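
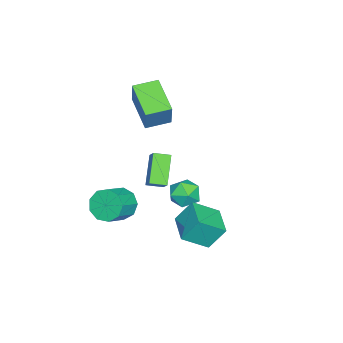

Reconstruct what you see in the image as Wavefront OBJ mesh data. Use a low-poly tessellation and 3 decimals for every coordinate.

v -2.631 -4.704 1.183
v -1.977 -4.406 2.701
v -3.497 -3.616 1.342
v -2.844 -3.317 2.86
v -1.136 -3.383 0.28
v -0.483 -3.084 1.798
v -2.003 -2.294 0.439
v -1.349 -1.996 1.957
v 3.117 -2.987 -2.356
v 3.526 -3.271 -3.188
v 4.733 -3.557 -2.496
v 4.323 -3.273 -1.664
v 3.627 -2.622 -3.095
v 4.834 -2.908 -2.404
v 3.489 -2.143 -2.657
v 4.696 -2.429 -1.965
v 3.177 -2.06 -2.077
v 4.383 -2.346 -1.385
v 2.836 -2.41 -1.628
v 4.043 -2.696 -0.936
v 2.627 -3.03 -1.52
v 3.834 -3.316 -0.828
v 2.647 -3.63 -1.802
v 3.853 -3.916 -1.111
v 2.886 -3.929 -2.344
v 4.093 -4.215 -1.652
v 3.234 -3.787 -2.891
v 4.44 -4.073 -2.199
v 2.457 1.041 -3.497
v 2.122 1.813 -2.267
v 3.896 1.913 -3.652
v 3.562 2.685 -2.423
v 3.238 -0.085 -2.577
v 2.904 0.687 -1.348
v 4.678 0.787 -2.733
v 4.343 1.559 -1.503
v 1.181 0.428 -2.649
v 1.695 0.019 -1.983
v 0.365 -0.839 -2.797
v 0.879 -1.248 -2.131
v 0.294 -0.552 -1.91
v 0.798 0.231 -1.818
v 1.262 -1.051 -2.962
v 1.766 -0.268 -2.87
v 1.745 -0.895 -2.176
v 1.147 -0.586 -1.525
v 0.913 -0.234 -3.255
v 0.315 0.075 -2.604
v -2.552 -3.722 -2.906
v -1.994 -3.283 -2.231
v -2.95 -2.886 -3.12
v -2.392 -2.447 -2.445
v -1.188 -3.413 -4.235
v -0.63 -2.974 -3.56
v -1.586 -2.577 -4.449
v -1.028 -2.138 -3.774
f 2 4 1
f 5 2 1
f 1 4 3
f 3 5 1
f 2 8 4
f 6 2 5
f 6 8 2
f 4 8 3
f 7 5 3
f 3 8 7
f 7 6 5
f 8 6 7
f 10 9 13
f 10 13 11
f 11 13 14
f 11 14 12
f 13 9 15
f 13 15 14
f 14 15 16
f 14 16 12
f 15 9 17
f 15 17 16
f 16 17 18
f 16 18 12
f 17 9 19
f 17 19 18
f 18 19 20
f 18 20 12
f 19 9 21
f 19 21 20
f 20 21 22
f 20 22 12
f 21 9 23
f 21 23 22
f 22 23 24
f 22 24 12
f 23 9 25
f 23 25 24
f 24 25 26
f 24 26 12
f 25 9 27
f 25 27 26
f 26 27 28
f 26 28 12
f 27 9 10
f 27 10 28
f 28 10 11
f 28 11 12
f 30 32 29
f 33 30 29
f 29 32 31
f 31 33 29
f 30 36 32
f 34 30 33
f 34 36 30
f 32 36 31
f 35 33 31
f 31 36 35
f 35 34 33
f 36 34 35
f 37 48 42
f 37 42 38
f 37 38 44
f 37 44 47
f 37 47 48
f 38 42 46
f 42 48 41
f 48 47 39
f 47 44 43
f 44 38 45
f 40 46 41
f 40 41 39
f 40 39 43
f 40 43 45
f 40 45 46
f 41 46 42
f 39 41 48
f 43 39 47
f 45 43 44
f 46 45 38
f 50 52 49
f 53 50 49
f 49 52 51
f 51 53 49
f 50 56 52
f 54 50 53
f 54 56 50
f 52 56 51
f 55 53 51
f 51 56 55
f 55 54 53
f 56 54 55



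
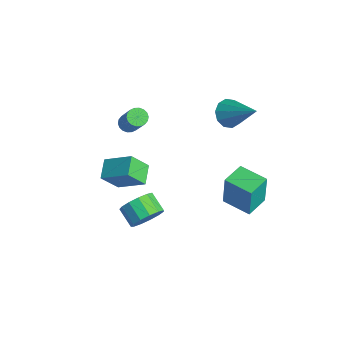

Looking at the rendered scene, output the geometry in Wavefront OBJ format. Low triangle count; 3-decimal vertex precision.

v -4.302 -1.478 0.918
v -3.907 -1.259 0.621
v -2.704 -1.283 2.206
v -3.098 -1.502 2.502
v -4.02 -1.067 0.71
v -2.817 -1.09 2.295
v -4.189 -0.956 0.84
v -2.986 -0.979 2.425
v -4.381 -0.948 0.986
v -3.177 -0.972 2.57
v -4.556 -1.046 1.117
v -3.353 -1.07 2.702
v -4.681 -1.229 1.21
v -3.478 -1.253 2.794
v -4.731 -1.461 1.244
v -3.528 -1.485 2.829
v -4.696 -1.697 1.214
v -3.493 -1.721 2.799
v -4.583 -1.89 1.125
v -3.38 -1.913 2.71
v -4.414 -2.001 0.995
v -3.211 -2.024 2.58
v -4.223 -2.008 0.85
v -3.019 -2.032 2.434
v -4.047 -1.91 0.718
v -2.844 -1.934 2.303
v -3.922 -1.727 0.626
v -2.719 -1.751 2.21
v -3.872 -1.495 0.591
v -2.669 -1.519 2.176
v -1.61 -3.185 -1.069
v -1.632 -4.062 0.022
v -2.492 -2.626 -0.637
v -2.514 -3.503 0.454
v -0.586 -2.197 -0.254
v -0.608 -3.074 0.837
v -1.468 -1.638 0.178
v -1.49 -2.515 1.269
v 0.858 1.221 -1.704
v 0.978 1.232 0.122
v 0.222 2.354 -1.669
v 0.342 2.365 0.157
v 2.198 1.975 -1.797
v 2.318 1.986 0.029
v 1.562 3.108 -1.762
v 1.682 3.119 0.064
v -0.877 -1.979 -3.482
v -0.406 -2.061 -2.685
v -1.391 -2.244 -2.121
v -1.863 -2.161 -2.918
v -0.527 -1.554 -2.732
v -1.513 -1.737 -2.168
v -0.76 -1.181 -3.018
v -1.745 -1.364 -2.454
v -1.03 -1.062 -3.451
v -2.015 -1.245 -2.887
v -1.251 -1.233 -3.894
v -2.237 -1.416 -3.33
v -1.354 -1.641 -4.206
v -2.339 -1.824 -3.642
v -1.305 -2.157 -4.288
v -2.291 -2.34 -3.724
v -1.121 -2.615 -4.114
v -2.106 -2.798 -3.551
v -0.859 -2.872 -3.74
v -1.844 -3.055 -3.176
v -0.603 -2.845 -3.284
v -1.588 -3.028 -2.72
v -0.434 -2.543 -2.89
v -1.419 -2.726 -2.326
v -1.592 2.636 2.488
v -1.037 2.558 1.863
v -0.028 3.324 3.792
v -1.233 3.039 1.844
v -1.566 3.365 2.072
v -1.91 3.413 2.459
v -2.132 3.164 2.856
v -2.148 2.714 3.114
v -1.952 2.233 3.132
v -1.619 1.907 2.904
v -1.275 1.859 2.518
v -1.053 2.108 2.12
f 2 1 5
f 2 5 3
f 3 5 6
f 3 6 4
f 5 1 7
f 5 7 6
f 6 7 8
f 6 8 4
f 7 1 9
f 7 9 8
f 8 9 10
f 8 10 4
f 9 1 11
f 9 11 10
f 10 11 12
f 10 12 4
f 11 1 13
f 11 13 12
f 12 13 14
f 12 14 4
f 13 1 15
f 13 15 14
f 14 15 16
f 14 16 4
f 15 1 17
f 15 17 16
f 16 17 18
f 16 18 4
f 17 1 19
f 17 19 18
f 18 19 20
f 18 20 4
f 19 1 21
f 19 21 20
f 20 21 22
f 20 22 4
f 21 1 23
f 21 23 22
f 22 23 24
f 22 24 4
f 23 1 25
f 23 25 24
f 24 25 26
f 24 26 4
f 25 1 27
f 25 27 26
f 26 27 28
f 26 28 4
f 27 1 29
f 27 29 28
f 28 29 30
f 28 30 4
f 29 1 2
f 29 2 30
f 30 2 3
f 30 3 4
f 32 34 31
f 35 32 31
f 31 34 33
f 33 35 31
f 32 38 34
f 36 32 35
f 36 38 32
f 34 38 33
f 37 35 33
f 33 38 37
f 37 36 35
f 38 36 37
f 40 42 39
f 43 40 39
f 39 42 41
f 41 43 39
f 40 46 42
f 44 40 43
f 44 46 40
f 42 46 41
f 45 43 41
f 41 46 45
f 45 44 43
f 46 44 45
f 48 47 51
f 48 51 49
f 49 51 52
f 49 52 50
f 51 47 53
f 51 53 52
f 52 53 54
f 52 54 50
f 53 47 55
f 53 55 54
f 54 55 56
f 54 56 50
f 55 47 57
f 55 57 56
f 56 57 58
f 56 58 50
f 57 47 59
f 57 59 58
f 58 59 60
f 58 60 50
f 59 47 61
f 59 61 60
f 60 61 62
f 60 62 50
f 61 47 63
f 61 63 62
f 62 63 64
f 62 64 50
f 63 47 65
f 63 65 64
f 64 65 66
f 64 66 50
f 65 47 67
f 65 67 66
f 66 67 68
f 66 68 50
f 67 47 69
f 67 69 68
f 68 69 70
f 68 70 50
f 69 47 48
f 69 48 70
f 70 48 49
f 70 49 50
f 72 71 74
f 72 74 73
f 74 71 75
f 74 75 73
f 75 71 76
f 75 76 73
f 76 71 77
f 76 77 73
f 77 71 78
f 77 78 73
f 78 71 79
f 78 79 73
f 79 71 80
f 79 80 73
f 80 71 81
f 80 81 73
f 81 71 82
f 81 82 73
f 82 71 72
f 82 72 73



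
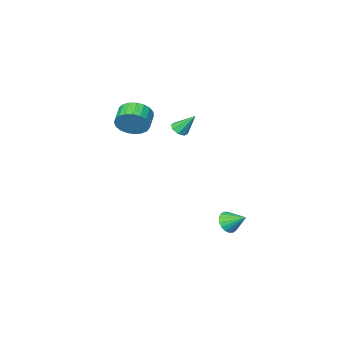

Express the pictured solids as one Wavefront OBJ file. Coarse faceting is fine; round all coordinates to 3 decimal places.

v -2.195 -4.195 1.255
v -1.684 -4.084 1.429
v -2.725 -3.485 2.365
v -1.834 -3.789 1.169
v -2.194 -3.731 0.959
v -2.555 -3.945 0.923
v -2.705 -4.305 1.082
v -2.556 -4.6 1.342
v -2.195 -4.658 1.551
v -1.834 -4.444 1.587
v -2.223 0.358 -3.689
v -1.724 0.78 -3.966
v -2.657 1.302 -3.031
v -1.964 0.812 -4.169
v -2.255 0.754 -4.278
v -2.54 0.618 -4.27
v -2.762 0.43 -4.147
v -2.877 0.228 -3.933
v -2.863 0.051 -3.671
v -2.723 -0.064 -3.413
v -2.483 -0.096 -3.21
v -2.192 -0.038 -3.101
v -1.907 0.098 -3.109
v -1.685 0.286 -3.232
v -1.569 0.488 -3.446
v -1.583 0.665 -3.708
v 1.468 -2.976 3.06
v 2.079 -3.202 3.723
v 1.404 -3.911 4.103
v 0.792 -3.684 3.44
v 1.877 -2.919 3.893
v 1.202 -3.628 4.273
v 1.605 -2.646 3.919
v 0.93 -3.354 4.299
v 1.309 -2.43 3.796
v 0.634 -3.138 4.176
v 1.04 -2.308 3.546
v 0.365 -3.016 3.926
v 0.845 -2.301 3.212
v 0.17 -3.01 3.592
v 0.758 -2.412 2.851
v 0.083 -3.12 3.232
v 0.794 -2.619 2.527
v 0.118 -3.328 2.907
v 0.946 -2.889 2.295
v 0.27 -3.597 2.675
v 1.188 -3.173 2.195
v 0.513 -3.882 2.575
v 1.479 -3.423 2.245
v 0.803 -4.132 2.625
v 1.767 -3.596 2.435
v 1.092 -4.305 2.816
v 2.004 -3.662 2.734
v 1.329 -4.37 3.114
v 2.148 -3.609 3.089
v 1.473 -4.317 3.469
v 2.175 -3.446 3.439
v 1.5 -4.155 3.819
f 2 1 4
f 2 4 3
f 4 1 5
f 4 5 3
f 5 1 6
f 5 6 3
f 6 1 7
f 6 7 3
f 7 1 8
f 7 8 3
f 8 1 9
f 8 9 3
f 9 1 10
f 9 10 3
f 10 1 2
f 10 2 3
f 12 11 14
f 12 14 13
f 14 11 15
f 14 15 13
f 15 11 16
f 15 16 13
f 16 11 17
f 16 17 13
f 17 11 18
f 17 18 13
f 18 11 19
f 18 19 13
f 19 11 20
f 19 20 13
f 20 11 21
f 20 21 13
f 21 11 22
f 21 22 13
f 22 11 23
f 22 23 13
f 23 11 24
f 23 24 13
f 24 11 25
f 24 25 13
f 25 11 26
f 25 26 13
f 26 11 12
f 26 12 13
f 28 27 31
f 28 31 29
f 29 31 32
f 29 32 30
f 31 27 33
f 31 33 32
f 32 33 34
f 32 34 30
f 33 27 35
f 33 35 34
f 34 35 36
f 34 36 30
f 35 27 37
f 35 37 36
f 36 37 38
f 36 38 30
f 37 27 39
f 37 39 38
f 38 39 40
f 38 40 30
f 39 27 41
f 39 41 40
f 40 41 42
f 40 42 30
f 41 27 43
f 41 43 42
f 42 43 44
f 42 44 30
f 43 27 45
f 43 45 44
f 44 45 46
f 44 46 30
f 45 27 47
f 45 47 46
f 46 47 48
f 46 48 30
f 47 27 49
f 47 49 48
f 48 49 50
f 48 50 30
f 49 27 51
f 49 51 50
f 50 51 52
f 50 52 30
f 51 27 53
f 51 53 52
f 52 53 54
f 52 54 30
f 53 27 55
f 53 55 54
f 54 55 56
f 54 56 30
f 55 27 57
f 55 57 56
f 56 57 58
f 56 58 30
f 57 27 28
f 57 28 58
f 58 28 29
f 58 29 30



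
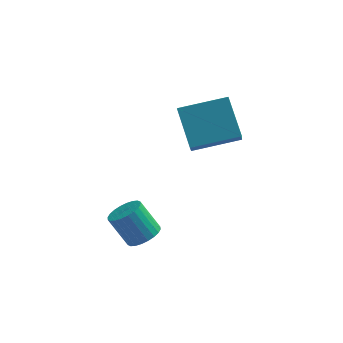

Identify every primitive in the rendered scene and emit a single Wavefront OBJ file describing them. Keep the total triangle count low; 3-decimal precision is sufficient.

v -0.052 -0.914 2.892
v -0.647 0.319 4.165
v -0.088 0.141 1.854
v -0.683 1.374 3.127
v 1.843 -0.434 3.313
v 1.248 0.799 4.586
v 1.807 0.621 2.275
v 1.212 1.854 3.548
v -1.665 -2.209 -1.329
v -1.047 -2.137 -0.948
v -1.816 -1.86 0.25
v -2.435 -1.931 -0.131
v -1.088 -1.87 -1.037
v -1.858 -1.592 0.161
v -1.218 -1.654 -1.17
v -1.987 -1.376 0.027
v -1.416 -1.523 -1.327
v -2.185 -1.245 -0.13
v -1.651 -1.496 -1.485
v -2.421 -1.218 -0.288
v -1.889 -1.578 -1.619
v -2.658 -1.3 -0.422
v -2.093 -1.755 -1.709
v -2.862 -1.477 -0.511
v -2.231 -2.002 -1.74
v -3.001 -1.724 -0.543
v -2.284 -2.28 -1.71
v -3.053 -2.003 -0.512
v -2.242 -2.548 -1.621
v -3.012 -2.27 -0.423
v -2.113 -2.764 -1.487
v -2.882 -2.486 -0.29
v -1.915 -2.895 -1.33
v -2.684 -2.617 -0.133
v -1.679 -2.922 -1.172
v -2.449 -2.644 0.025
v -1.442 -2.84 -1.038
v -2.211 -2.562 0.159
v -1.238 -2.663 -0.949
v -2.007 -2.385 0.249
v -1.099 -2.416 -0.917
v -1.869 -2.138 0.28
f 2 4 1
f 5 2 1
f 1 4 3
f 3 5 1
f 2 8 4
f 6 2 5
f 6 8 2
f 4 8 3
f 7 5 3
f 3 8 7
f 7 6 5
f 8 6 7
f 10 9 13
f 10 13 11
f 11 13 14
f 11 14 12
f 13 9 15
f 13 15 14
f 14 15 16
f 14 16 12
f 15 9 17
f 15 17 16
f 16 17 18
f 16 18 12
f 17 9 19
f 17 19 18
f 18 19 20
f 18 20 12
f 19 9 21
f 19 21 20
f 20 21 22
f 20 22 12
f 21 9 23
f 21 23 22
f 22 23 24
f 22 24 12
f 23 9 25
f 23 25 24
f 24 25 26
f 24 26 12
f 25 9 27
f 25 27 26
f 26 27 28
f 26 28 12
f 27 9 29
f 27 29 28
f 28 29 30
f 28 30 12
f 29 9 31
f 29 31 30
f 30 31 32
f 30 32 12
f 31 9 33
f 31 33 32
f 32 33 34
f 32 34 12
f 33 9 35
f 33 35 34
f 34 35 36
f 34 36 12
f 35 9 37
f 35 37 36
f 36 37 38
f 36 38 12
f 37 9 39
f 37 39 38
f 38 39 40
f 38 40 12
f 39 9 41
f 39 41 40
f 40 41 42
f 40 42 12
f 41 9 10
f 41 10 42
f 42 10 11
f 42 11 12



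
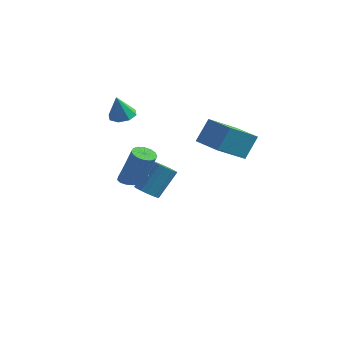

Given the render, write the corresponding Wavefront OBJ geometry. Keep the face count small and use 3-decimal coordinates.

v -0.988 -2.607 0.379
v -0.423 -2.96 0.202
v 0.094 -2.886 1.704
v -0.472 -2.533 1.881
v -0.336 -2.617 0.155
v 0.181 -2.543 1.657
v -0.424 -2.271 0.168
v 0.093 -2.197 1.67
v -0.663 -2.015 0.238
v -0.146 -1.941 1.74
v -0.99 -1.918 0.346
v -0.473 -1.844 1.848
v -1.316 -2.005 0.462
v -0.799 -1.931 1.964
v -1.554 -2.254 0.556
v -1.037 -2.18 2.058
v -1.641 -2.597 0.603
v -1.124 -2.523 2.105
v -1.553 -2.943 0.59
v -1.036 -2.869 2.092
v -1.314 -3.199 0.52
v -0.797 -3.125 2.022
v -0.987 -3.296 0.412
v -0.47 -3.222 1.914
v -0.661 -3.209 0.296
v -0.144 -3.135 1.798
v 1.79 1.904 0.649
v 0.973 0.33 1.829
v 2.081 2.742 1.968
v 1.264 1.168 3.148
v 3.456 1.132 0.772
v 2.639 -0.442 1.952
v 3.747 1.97 2.091
v 2.93 0.396 3.271
v -3.506 2.888 -4.653
v -3.097 2.288 -4.342
v -2.584 3.472 -2.736
v -2.994 4.072 -3.047
v -2.844 2.469 -4.556
v -2.331 3.653 -2.95
v -2.742 2.746 -4.793
v -2.229 3.93 -3.186
v -2.815 3.056 -4.997
v -2.302 4.239 -3.391
v -3.047 3.327 -5.123
v -2.534 4.51 -3.517
v -3.384 3.497 -5.141
v -2.871 4.681 -3.535
v -3.749 3.528 -5.047
v -3.236 4.712 -3.441
v -4.059 3.413 -4.863
v -3.546 4.596 -3.257
v -4.241 3.177 -4.631
v -3.729 4.36 -3.025
v -4.256 2.875 -4.404
v -3.743 4.059 -2.798
v -4.099 2.576 -4.234
v -3.586 3.76 -2.628
v -3.806 2.349 -4.16
v -3.293 3.532 -2.554
v -3.444 2.245 -4.199
v -2.932 3.428 -2.593
v -3.815 0.935 2.287
v -3.403 1.578 2.491
v -3.965 0.565 3.753
v -3.997 1.685 2.457
v -4.484 1.353 2.323
v -4.579 0.776 2.168
v -4.226 0.293 2.082
v -3.632 0.186 2.116
v -3.145 0.518 2.25
v -3.05 1.094 2.406
v -2.403 -0.357 -1.627
v -1.907 0.238 -2.047
v -3.377 1.257 -0.493
v -2.249 0.202 -2.29
v -2.627 0.038 -2.381
v -2.952 -0.216 -2.3
v -3.152 -0.502 -2.064
v -3.18 -0.755 -1.729
v -3.03 -0.917 -1.37
v -2.736 -0.95 -1.07
v -2.366 -0.848 -0.898
v -2.004 -0.632 -0.893
v -1.733 -0.354 -1.056
v -1.616 -0.076 -1.35
v -1.679 0.137 -1.708
f 2 1 5
f 2 5 3
f 3 5 6
f 3 6 4
f 5 1 7
f 5 7 6
f 6 7 8
f 6 8 4
f 7 1 9
f 7 9 8
f 8 9 10
f 8 10 4
f 9 1 11
f 9 11 10
f 10 11 12
f 10 12 4
f 11 1 13
f 11 13 12
f 12 13 14
f 12 14 4
f 13 1 15
f 13 15 14
f 14 15 16
f 14 16 4
f 15 1 17
f 15 17 16
f 16 17 18
f 16 18 4
f 17 1 19
f 17 19 18
f 18 19 20
f 18 20 4
f 19 1 21
f 19 21 20
f 20 21 22
f 20 22 4
f 21 1 23
f 21 23 22
f 22 23 24
f 22 24 4
f 23 1 25
f 23 25 24
f 24 25 26
f 24 26 4
f 25 1 2
f 25 2 26
f 26 2 3
f 26 3 4
f 28 30 27
f 31 28 27
f 27 30 29
f 29 31 27
f 28 34 30
f 32 28 31
f 32 34 28
f 30 34 29
f 33 31 29
f 29 34 33
f 33 32 31
f 34 32 33
f 36 35 39
f 36 39 37
f 37 39 40
f 37 40 38
f 39 35 41
f 39 41 40
f 40 41 42
f 40 42 38
f 41 35 43
f 41 43 42
f 42 43 44
f 42 44 38
f 43 35 45
f 43 45 44
f 44 45 46
f 44 46 38
f 45 35 47
f 45 47 46
f 46 47 48
f 46 48 38
f 47 35 49
f 47 49 48
f 48 49 50
f 48 50 38
f 49 35 51
f 49 51 50
f 50 51 52
f 50 52 38
f 51 35 53
f 51 53 52
f 52 53 54
f 52 54 38
f 53 35 55
f 53 55 54
f 54 55 56
f 54 56 38
f 55 35 57
f 55 57 56
f 56 57 58
f 56 58 38
f 57 35 59
f 57 59 58
f 58 59 60
f 58 60 38
f 59 35 61
f 59 61 60
f 60 61 62
f 60 62 38
f 61 35 36
f 61 36 62
f 62 36 37
f 62 37 38
f 64 63 66
f 64 66 65
f 66 63 67
f 66 67 65
f 67 63 68
f 67 68 65
f 68 63 69
f 68 69 65
f 69 63 70
f 69 70 65
f 70 63 71
f 70 71 65
f 71 63 72
f 71 72 65
f 72 63 64
f 72 64 65
f 74 73 76
f 74 76 75
f 76 73 77
f 76 77 75
f 77 73 78
f 77 78 75
f 78 73 79
f 78 79 75
f 79 73 80
f 79 80 75
f 80 73 81
f 80 81 75
f 81 73 82
f 81 82 75
f 82 73 83
f 82 83 75
f 83 73 84
f 83 84 75
f 84 73 85
f 84 85 75
f 85 73 86
f 85 86 75
f 86 73 87
f 86 87 75
f 87 73 74
f 87 74 75



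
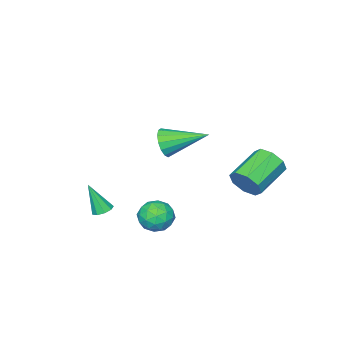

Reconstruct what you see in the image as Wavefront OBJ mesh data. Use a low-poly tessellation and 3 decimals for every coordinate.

v 1.953 1.952 1.788
v 2.395 1.961 2.419
v 0.947 3.528 2.472
v 2.584 2.195 2.158
v 2.604 2.364 1.797
v 2.449 2.423 1.435
v 2.162 2.356 1.167
v 1.819 2.18 1.065
v 1.511 1.944 1.158
v 1.322 1.71 1.419
v 1.302 1.541 1.779
v 1.457 1.482 2.142
v 1.744 1.549 2.41
v 2.087 1.724 2.512
v -1.378 3.555 -1.542
v -1.09 3.902 -0.821
v -2.813 3.833 -0.098
v -3.102 3.485 -0.818
v -1.288 4.348 -1.251
v -3.012 4.279 -0.528
v -1.54 4.33 -1.851
v -3.263 4.26 -1.128
v -1.696 3.857 -2.27
v -3.419 3.788 -1.546
v -1.667 3.207 -2.262
v -3.39 3.138 -1.539
v -1.468 2.761 -1.832
v -3.192 2.692 -1.109
v -1.217 2.78 -1.232
v -2.94 2.71 -0.509
v -1.061 3.252 -0.814
v -2.784 3.183 -0.09
v 2.716 2.264 -1.706
v 3.216 1.71 -2.137
v 1.784 2.23 -2.743
v 2.284 1.676 -3.174
v 1.887 1.425 -2.451
v 2.463 1.446 -1.81
v 2.537 2.494 -3.07
v 3.113 2.515 -2.429
v 3.106 1.852 -2.98
v 2.704 1.192 -2.598
v 2.296 2.748 -2.282
v 1.894 2.088 -1.9
v 3.048 1.99 -1.83
v 1.952 1.95 -3.05
v 1.719 1.802 -2.625
v 2.013 1.477 -2.878
v 2.605 1.835 -1.638
v 2.9 1.509 -1.892
v 2.118 1.342 -2.076
v 2.1 2.431 -2.988
v 2.395 2.105 -3.242
v 2.987 2.463 -2.002
v 3.281 2.138 -2.255
v 2.882 2.598 -2.804
v 3.277 1.748 -2.579
v 2.729 1.728 -3.189
v 2.877 2.209 -3.128
v 3.216 2.221 -2.751
v 3.041 1.36 -2.355
v 2.493 1.34 -2.964
v 2.26 1.192 -2.539
v 2.599 1.205 -2.162
v 2.976 1.443 -2.85
v 2.507 2.6 -1.916
v 1.959 2.58 -2.525
v 2.401 2.735 -2.718
v 2.74 2.748 -2.341
v 2.271 2.212 -1.691
v 1.723 2.192 -2.301
v 1.784 1.719 -2.129
v 2.123 1.731 -1.752
v 2.024 2.497 -2.03
v 1.439 -2.318 -4.396
v 1.939 -2.145 -4.43
v 1.741 -2.902 -2.884
v 1.728 -1.887 -4.288
v 1.382 -1.83 -4.196
v 1.062 -2.001 -4.199
v 0.919 -2.321 -4.294
v 1.019 -2.638 -4.437
v 1.315 -2.806 -4.561
v 1.67 -2.745 -4.608
v 1.916 -2.484 -4.556
f 2 1 4
f 2 4 3
f 4 1 5
f 4 5 3
f 5 1 6
f 5 6 3
f 6 1 7
f 6 7 3
f 7 1 8
f 7 8 3
f 8 1 9
f 8 9 3
f 9 1 10
f 9 10 3
f 10 1 11
f 10 11 3
f 11 1 12
f 11 12 3
f 12 1 13
f 12 13 3
f 13 1 14
f 13 14 3
f 14 1 2
f 14 2 3
f 16 15 19
f 16 19 17
f 17 19 20
f 17 20 18
f 19 15 21
f 19 21 20
f 20 21 22
f 20 22 18
f 21 15 23
f 21 23 22
f 22 23 24
f 22 24 18
f 23 15 25
f 23 25 24
f 24 25 26
f 24 26 18
f 25 15 27
f 25 27 26
f 26 27 28
f 26 28 18
f 27 15 29
f 27 29 28
f 28 29 30
f 28 30 18
f 29 15 31
f 29 31 30
f 30 31 32
f 30 32 18
f 31 15 16
f 31 16 32
f 32 16 17
f 32 17 18
f 33 70 49
f 70 44 73
f 49 73 38
f 70 73 49
f 33 49 45
f 49 38 50
f 45 50 34
f 49 50 45
f 33 45 54
f 45 34 55
f 54 55 40
f 45 55 54
f 33 54 66
f 54 40 69
f 66 69 43
f 54 69 66
f 33 66 70
f 66 43 74
f 70 74 44
f 66 74 70
f 34 50 61
f 50 38 64
f 61 64 42
f 50 64 61
f 38 73 51
f 73 44 72
f 51 72 37
f 73 72 51
f 44 74 71
f 74 43 67
f 71 67 35
f 74 67 71
f 43 69 68
f 69 40 56
f 68 56 39
f 69 56 68
f 40 55 60
f 55 34 57
f 60 57 41
f 55 57 60
f 36 62 48
f 62 42 63
f 48 63 37
f 62 63 48
f 36 48 46
f 48 37 47
f 46 47 35
f 48 47 46
f 36 46 53
f 46 35 52
f 53 52 39
f 46 52 53
f 36 53 58
f 53 39 59
f 58 59 41
f 53 59 58
f 36 58 62
f 58 41 65
f 62 65 42
f 58 65 62
f 37 63 51
f 63 42 64
f 51 64 38
f 63 64 51
f 35 47 71
f 47 37 72
f 71 72 44
f 47 72 71
f 39 52 68
f 52 35 67
f 68 67 43
f 52 67 68
f 41 59 60
f 59 39 56
f 60 56 40
f 59 56 60
f 42 65 61
f 65 41 57
f 61 57 34
f 65 57 61
f 76 75 78
f 76 78 77
f 78 75 79
f 78 79 77
f 79 75 80
f 79 80 77
f 80 75 81
f 80 81 77
f 81 75 82
f 81 82 77
f 82 75 83
f 82 83 77
f 83 75 84
f 83 84 77
f 84 75 85
f 84 85 77
f 85 75 76
f 85 76 77



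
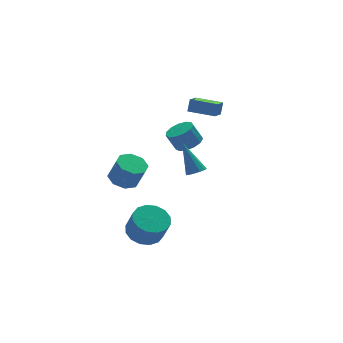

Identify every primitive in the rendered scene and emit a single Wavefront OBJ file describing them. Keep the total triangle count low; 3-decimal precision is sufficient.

v -1.279 3.313 -3.696
v -0.392 3.724 -3.766
v -0.054 3.238 -2.333
v -0.941 2.827 -2.264
v -0.905 4.194 -3.485
v -0.567 3.708 -2.053
v -1.637 4.148 -3.328
v -1.299 3.661 -1.896
v -2.159 3.613 -3.387
v -1.821 3.126 -1.954
v -2.166 2.902 -3.627
v -1.828 2.416 -2.194
v -1.653 2.432 -3.907
v -1.315 1.946 -2.475
v -0.921 2.479 -4.064
v -0.583 1.992 -2.632
v -0.399 3.014 -4.006
v -0.061 2.527 -2.573
v -3.502 -3.427 -3.141
v -2.81 -2.657 -2.834
v -2.705 -3.304 -1.451
v -3.398 -4.073 -1.759
v -3.315 -2.458 -2.702
v -3.211 -3.105 -1.32
v -3.871 -2.518 -2.688
v -3.766 -3.165 -1.306
v -4.328 -2.822 -2.796
v -4.223 -3.469 -1.413
v -4.563 -3.288 -2.996
v -4.459 -3.934 -1.614
v -4.515 -3.791 -3.235
v -4.41 -4.437 -1.853
v -4.195 -4.196 -3.449
v -4.09 -4.843 -2.066
v -3.689 -4.395 -3.58
v -3.585 -5.042 -2.198
v -3.134 -4.335 -3.594
v -3.029 -4.982 -2.212
v -2.677 -4.031 -3.487
v -2.572 -4.678 -2.104
v -2.441 -3.566 -3.286
v -2.337 -4.212 -1.904
v -2.49 -3.063 -3.047
v -2.385 -3.709 -1.665
v -0.184 -3.223 0.413
v 0.205 -2.826 0.187
v -0.396 -2.017 2.167
v -0.135 -2.728 0.078
v -0.494 -2.818 0.097
v -0.735 -3.064 0.236
v -0.765 -3.37 0.443
v -0.573 -3.62 0.638
v -0.232 -3.719 0.747
v 0.127 -3.628 0.728
v 0.367 -3.382 0.589
v 0.397 -3.076 0.382
v 1.045 -0.242 0.622
v 1.691 -0.651 1.017
v 1.241 -0.326 2.092
v 0.595 0.082 1.698
v 1.842 -0.197 0.942
v 1.392 0.128 2.017
v 1.74 0.243 0.767
v 1.29 0.568 1.842
v 1.417 0.529 0.545
v 0.967 0.854 1.62
v 0.976 0.57 0.348
v 0.526 0.895 1.423
v 0.557 0.353 0.238
v 0.107 0.678 1.313
v 0.293 -0.053 0.25
v -0.157 0.272 1.325
v 0.268 -0.519 0.381
v -0.183 -0.195 1.456
v 0.489 -0.898 0.588
v 0.039 -0.573 1.663
v 0.887 -1.068 0.806
v 0.437 -0.743 1.881
v 1.335 -0.976 0.966
v 0.885 -0.651 2.041
v 2.658 2.824 1.061
v 2.936 3.034 1.859
v 3.432 3.485 0.618
v 3.709 3.695 1.415
v 3.731 1.545 1.025
v 4.008 1.755 1.822
v 4.504 2.206 0.581
v 4.782 2.416 1.379
f 2 1 5
f 2 5 3
f 3 5 6
f 3 6 4
f 5 1 7
f 5 7 6
f 6 7 8
f 6 8 4
f 7 1 9
f 7 9 8
f 8 9 10
f 8 10 4
f 9 1 11
f 9 11 10
f 10 11 12
f 10 12 4
f 11 1 13
f 11 13 12
f 12 13 14
f 12 14 4
f 13 1 15
f 13 15 14
f 14 15 16
f 14 16 4
f 15 1 17
f 15 17 16
f 16 17 18
f 16 18 4
f 17 1 2
f 17 2 18
f 18 2 3
f 18 3 4
f 20 19 23
f 20 23 21
f 21 23 24
f 21 24 22
f 23 19 25
f 23 25 24
f 24 25 26
f 24 26 22
f 25 19 27
f 25 27 26
f 26 27 28
f 26 28 22
f 27 19 29
f 27 29 28
f 28 29 30
f 28 30 22
f 29 19 31
f 29 31 30
f 30 31 32
f 30 32 22
f 31 19 33
f 31 33 32
f 32 33 34
f 32 34 22
f 33 19 35
f 33 35 34
f 34 35 36
f 34 36 22
f 35 19 37
f 35 37 36
f 36 37 38
f 36 38 22
f 37 19 39
f 37 39 38
f 38 39 40
f 38 40 22
f 39 19 41
f 39 41 40
f 40 41 42
f 40 42 22
f 41 19 43
f 41 43 42
f 42 43 44
f 42 44 22
f 43 19 20
f 43 20 44
f 44 20 21
f 44 21 22
f 46 45 48
f 46 48 47
f 48 45 49
f 48 49 47
f 49 45 50
f 49 50 47
f 50 45 51
f 50 51 47
f 51 45 52
f 51 52 47
f 52 45 53
f 52 53 47
f 53 45 54
f 53 54 47
f 54 45 55
f 54 55 47
f 55 45 56
f 55 56 47
f 56 45 46
f 56 46 47
f 58 57 61
f 58 61 59
f 59 61 62
f 59 62 60
f 61 57 63
f 61 63 62
f 62 63 64
f 62 64 60
f 63 57 65
f 63 65 64
f 64 65 66
f 64 66 60
f 65 57 67
f 65 67 66
f 66 67 68
f 66 68 60
f 67 57 69
f 67 69 68
f 68 69 70
f 68 70 60
f 69 57 71
f 69 71 70
f 70 71 72
f 70 72 60
f 71 57 73
f 71 73 72
f 72 73 74
f 72 74 60
f 73 57 75
f 73 75 74
f 74 75 76
f 74 76 60
f 75 57 77
f 75 77 76
f 76 77 78
f 76 78 60
f 77 57 79
f 77 79 78
f 78 79 80
f 78 80 60
f 79 57 58
f 79 58 80
f 80 58 59
f 80 59 60
f 82 84 81
f 85 82 81
f 81 84 83
f 83 85 81
f 82 88 84
f 86 82 85
f 86 88 82
f 84 88 83
f 87 85 83
f 83 88 87
f 87 86 85
f 88 86 87



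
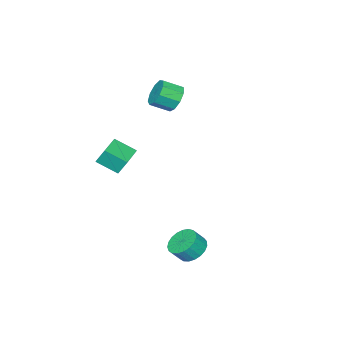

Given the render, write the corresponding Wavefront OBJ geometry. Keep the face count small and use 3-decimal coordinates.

v -2.888 -2.793 3.448
v -2.287 -2.774 2.649
v -1.432 -3.628 3.272
v -2.032 -3.647 4.072
v -2.11 -2.279 3.086
v -1.255 -3.133 3.709
v -2.297 -2.024 3.693
v -1.442 -2.878 4.316
v -2.761 -2.129 4.185
v -1.905 -2.983 4.808
v -3.283 -2.544 4.333
v -2.428 -3.399 4.956
v -3.621 -3.076 4.066
v -2.766 -3.931 4.69
v -3.615 -3.476 3.511
v -2.76 -4.33 4.134
v -3.269 -3.556 2.927
v -2.414 -4.41 3.55
v -2.745 -3.279 2.586
v -1.889 -4.133 3.209
v 2.266 -3.853 1.03
v 2.073 -3.323 2.032
v 1.753 -2.621 0.28
v 1.56 -2.092 1.283
v 3.86 -3.208 0.997
v 3.667 -2.679 2
v 3.347 -1.977 0.248
v 3.154 -1.447 1.25
v 3.174 3.305 -4.008
v 3.988 3.679 -4.428
v 4.561 3.35 -3.612
v 3.746 2.975 -3.192
v 3.853 3.997 -4.205
v 4.425 3.668 -3.388
v 3.6 4.196 -3.948
v 4.172 3.867 -3.131
v 3.274 4.24 -3.701
v 3.846 3.911 -2.885
v 2.93 4.123 -3.507
v 3.502 3.794 -2.691
v 2.628 3.864 -3.4
v 3.201 3.535 -2.584
v 2.421 3.508 -3.399
v 2.993 3.179 -2.582
v 2.344 3.117 -3.502
v 2.916 2.788 -2.685
v 2.41 2.759 -3.693
v 2.983 2.43 -2.877
v 2.609 2.495 -3.939
v 3.181 2.166 -3.122
v 2.905 2.37 -4.196
v 3.477 2.041 -3.38
v 3.248 2.408 -4.421
v 3.82 2.079 -3.605
v 3.577 2.6 -4.575
v 4.15 2.271 -3.758
v 3.838 2.914 -4.631
v 4.41 2.585 -3.814
v 3.983 3.296 -4.579
v 4.555 2.967 -3.762
f 2 1 5
f 2 5 3
f 3 5 6
f 3 6 4
f 5 1 7
f 5 7 6
f 6 7 8
f 6 8 4
f 7 1 9
f 7 9 8
f 8 9 10
f 8 10 4
f 9 1 11
f 9 11 10
f 10 11 12
f 10 12 4
f 11 1 13
f 11 13 12
f 12 13 14
f 12 14 4
f 13 1 15
f 13 15 14
f 14 15 16
f 14 16 4
f 15 1 17
f 15 17 16
f 16 17 18
f 16 18 4
f 17 1 19
f 17 19 18
f 18 19 20
f 18 20 4
f 19 1 2
f 19 2 20
f 20 2 3
f 20 3 4
f 22 24 21
f 25 22 21
f 21 24 23
f 23 25 21
f 22 28 24
f 26 22 25
f 26 28 22
f 24 28 23
f 27 25 23
f 23 28 27
f 27 26 25
f 28 26 27
f 30 29 33
f 30 33 31
f 31 33 34
f 31 34 32
f 33 29 35
f 33 35 34
f 34 35 36
f 34 36 32
f 35 29 37
f 35 37 36
f 36 37 38
f 36 38 32
f 37 29 39
f 37 39 38
f 38 39 40
f 38 40 32
f 39 29 41
f 39 41 40
f 40 41 42
f 40 42 32
f 41 29 43
f 41 43 42
f 42 43 44
f 42 44 32
f 43 29 45
f 43 45 44
f 44 45 46
f 44 46 32
f 45 29 47
f 45 47 46
f 46 47 48
f 46 48 32
f 47 29 49
f 47 49 48
f 48 49 50
f 48 50 32
f 49 29 51
f 49 51 50
f 50 51 52
f 50 52 32
f 51 29 53
f 51 53 52
f 52 53 54
f 52 54 32
f 53 29 55
f 53 55 54
f 54 55 56
f 54 56 32
f 55 29 57
f 55 57 56
f 56 57 58
f 56 58 32
f 57 29 59
f 57 59 58
f 58 59 60
f 58 60 32
f 59 29 30
f 59 30 60
f 60 30 31
f 60 31 32



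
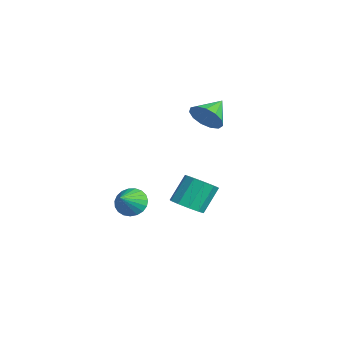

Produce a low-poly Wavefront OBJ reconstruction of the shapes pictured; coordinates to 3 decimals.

v 1.565 2.088 3.473
v 1.994 1.977 4.198
v 0.835 3.012 4.047
v 2.229 2.315 3.953
v 2.253 2.581 3.556
v 2.059 2.691 3.132
v 1.708 2.609 2.816
v 1.311 2.363 2.709
v 0.996 2.029 2.845
v 0.861 1.714 3.179
v 0.95 1.518 3.607
v 1.234 1.503 3.992
v 1.623 1.674 4.213
v -0.386 -0.741 -2.31
v 0.079 -0.896 -2.93
v 0.446 -1.439 -1.51
v 0.206 -0.615 -2.817
v 0.231 -0.356 -2.617
v 0.15 -0.163 -2.364
v -0.025 -0.07 -2.101
v -0.262 -0.093 -1.875
v -0.52 -0.228 -1.724
v -0.756 -0.452 -1.674
v -0.927 -0.726 -1.735
v -1.005 -1.002 -1.894
v -0.976 -1.233 -2.126
v -0.845 -1.379 -2.39
v -0.635 -1.415 -2.64
v -0.382 -1.334 -2.832
v -0.129 -1.15 -2.935
v 3.315 0.765 -0.841
v 3.777 1.372 -1.08
v 3.387 2.143 0.121
v 2.925 1.535 0.361
v 3.326 1.439 -1.27
v 2.936 2.21 -0.069
v 2.87 1.249 -1.296
v 2.48 2.02 -0.094
v 2.585 0.874 -1.148
v 2.194 1.645 0.054
v 2.578 0.457 -0.883
v 2.188 1.228 0.319
v 2.853 0.157 -0.601
v 2.463 0.928 0.6
v 3.304 0.09 -0.411
v 2.914 0.861 0.79
v 3.76 0.28 -0.386
v 3.37 1.051 0.816
v 4.046 0.655 -0.534
v 3.655 1.426 0.668
v 4.052 1.072 -0.799
v 3.662 1.843 0.403
f 2 1 4
f 2 4 3
f 4 1 5
f 4 5 3
f 5 1 6
f 5 6 3
f 6 1 7
f 6 7 3
f 7 1 8
f 7 8 3
f 8 1 9
f 8 9 3
f 9 1 10
f 9 10 3
f 10 1 11
f 10 11 3
f 11 1 12
f 11 12 3
f 12 1 13
f 12 13 3
f 13 1 2
f 13 2 3
f 15 14 17
f 15 17 16
f 17 14 18
f 17 18 16
f 18 14 19
f 18 19 16
f 19 14 20
f 19 20 16
f 20 14 21
f 20 21 16
f 21 14 22
f 21 22 16
f 22 14 23
f 22 23 16
f 23 14 24
f 23 24 16
f 24 14 25
f 24 25 16
f 25 14 26
f 25 26 16
f 26 14 27
f 26 27 16
f 27 14 28
f 27 28 16
f 28 14 29
f 28 29 16
f 29 14 30
f 29 30 16
f 30 14 15
f 30 15 16
f 32 31 35
f 32 35 33
f 33 35 36
f 33 36 34
f 35 31 37
f 35 37 36
f 36 37 38
f 36 38 34
f 37 31 39
f 37 39 38
f 38 39 40
f 38 40 34
f 39 31 41
f 39 41 40
f 40 41 42
f 40 42 34
f 41 31 43
f 41 43 42
f 42 43 44
f 42 44 34
f 43 31 45
f 43 45 44
f 44 45 46
f 44 46 34
f 45 31 47
f 45 47 46
f 46 47 48
f 46 48 34
f 47 31 49
f 47 49 48
f 48 49 50
f 48 50 34
f 49 31 51
f 49 51 50
f 50 51 52
f 50 52 34
f 51 31 32
f 51 32 52
f 52 32 33
f 52 33 34



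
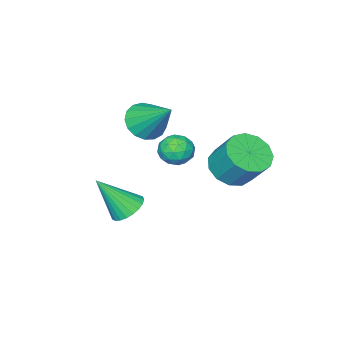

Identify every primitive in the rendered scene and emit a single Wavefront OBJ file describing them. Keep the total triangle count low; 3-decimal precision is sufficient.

v -3.045 1.975 -2.215
v -2 2.156 -2.359
v -1.991 3.165 -1.029
v -3.035 2.985 -0.885
v -2.29 2.577 -2.677
v -2.281 3.587 -1.347
v -2.82 2.808 -2.849
v -2.811 3.817 -1.518
v -3.422 2.774 -2.819
v -3.413 3.784 -1.489
v -3.903 2.487 -2.597
v -3.894 3.496 -1.267
v -4.112 2.037 -2.255
v -4.103 3.046 -0.924
v -3.982 1.567 -1.899
v -3.973 2.577 -0.569
v -3.554 1.228 -1.644
v -3.545 2.237 -0.314
v -2.965 1.125 -1.57
v -2.956 2.135 -0.24
v -2.401 1.292 -1.701
v -2.392 2.302 -0.371
v -2.041 1.677 -1.995
v -2.032 2.686 -0.665
v -2.39 -2.313 -1.132
v -1.802 -1.792 -1.751
v -2.29 -0.687 0.332
v -2.245 -1.656 -1.872
v -2.721 -1.67 -1.823
v -3.121 -1.832 -1.616
v -3.354 -2.103 -1.299
v -3.366 -2.423 -0.943
v -3.154 -2.718 -0.63
v -2.768 -2.919 -0.433
v -2.295 -2.982 -0.395
v -1.844 -2.892 -0.527
v -1.518 -2.668 -0.797
v -1.391 -2.364 -1.144
v -1.494 -2.047 -1.488
v -0.516 2.087 -0.391
v 0.148 1.643 -0.412
v -1.228 1.017 -0.248
v -0.564 0.573 -0.269
v -0.706 1.049 0.357
v -0.266 1.71 0.268
v -0.814 0.95 -0.928
v -0.374 1.611 -1.017
v -0.037 0.94 -0.744
v 0.031 1.001 0.049
v -1.111 1.659 -0.709
v -1.043 1.72 0.084
v -0.122 1.959 -0.414
v -0.958 0.701 -0.246
v -1.042 0.981 0.122
v -0.651 0.72 0.109
v -0.365 1.999 -0.014
v 0.025 1.737 -0.027
v -0.476 1.389 0.425
v -1.105 0.923 -0.633
v -0.715 0.661 -0.646
v -0.429 1.94 -0.769
v -0.038 1.679 -0.782
v -0.604 1.271 -1.085
v 0.16 1.284 -0.622
v -0.258 0.655 -0.538
v -0.405 0.877 -0.925
v -0.147 1.266 -0.977
v 0.2 1.321 -0.155
v -0.219 0.692 -0.071
v -0.302 0.972 0.297
v -0.043 1.36 0.245
v 0.091 0.907 -0.351
v -0.861 1.968 -0.589
v -1.28 1.339 -0.505
v -1.037 1.3 -0.905
v -0.778 1.688 -0.957
v -0.822 2.005 -0.122
v -1.24 1.376 -0.038
v -0.933 1.394 0.317
v -0.675 1.783 0.265
v -1.171 1.753 -0.309
v 0.335 -0.586 -4.336
v 0.804 -1.063 -4.844
v 1.225 -1.494 -2.664
v 0.998 -0.801 -4.805
v 1.091 -0.507 -4.695
v 1.068 -0.225 -4.53
v 0.935 0.002 -4.335
v 0.71 0.14 -4.141
v 0.428 0.167 -3.976
v 0.132 0.08 -3.866
v -0.133 -0.109 -3.828
v -0.327 -0.371 -3.866
v -0.42 -0.665 -3.977
v -0.398 -0.947 -4.142
v -0.264 -1.175 -4.337
v -0.039 -1.312 -4.531
v 0.243 -1.339 -4.696
v 0.539 -1.252 -4.806
f 2 1 5
f 2 5 3
f 3 5 6
f 3 6 4
f 5 1 7
f 5 7 6
f 6 7 8
f 6 8 4
f 7 1 9
f 7 9 8
f 8 9 10
f 8 10 4
f 9 1 11
f 9 11 10
f 10 11 12
f 10 12 4
f 11 1 13
f 11 13 12
f 12 13 14
f 12 14 4
f 13 1 15
f 13 15 14
f 14 15 16
f 14 16 4
f 15 1 17
f 15 17 16
f 16 17 18
f 16 18 4
f 17 1 19
f 17 19 18
f 18 19 20
f 18 20 4
f 19 1 21
f 19 21 20
f 20 21 22
f 20 22 4
f 21 1 23
f 21 23 22
f 22 23 24
f 22 24 4
f 23 1 2
f 23 2 24
f 24 2 3
f 24 3 4
f 26 25 28
f 26 28 27
f 28 25 29
f 28 29 27
f 29 25 30
f 29 30 27
f 30 25 31
f 30 31 27
f 31 25 32
f 31 32 27
f 32 25 33
f 32 33 27
f 33 25 34
f 33 34 27
f 34 25 35
f 34 35 27
f 35 25 36
f 35 36 27
f 36 25 37
f 36 37 27
f 37 25 38
f 37 38 27
f 38 25 39
f 38 39 27
f 39 25 26
f 39 26 27
f 40 77 56
f 77 51 80
f 56 80 45
f 77 80 56
f 40 56 52
f 56 45 57
f 52 57 41
f 56 57 52
f 40 52 61
f 52 41 62
f 61 62 47
f 52 62 61
f 40 61 73
f 61 47 76
f 73 76 50
f 61 76 73
f 40 73 77
f 73 50 81
f 77 81 51
f 73 81 77
f 41 57 68
f 57 45 71
f 68 71 49
f 57 71 68
f 45 80 58
f 80 51 79
f 58 79 44
f 80 79 58
f 51 81 78
f 81 50 74
f 78 74 42
f 81 74 78
f 50 76 75
f 76 47 63
f 75 63 46
f 76 63 75
f 47 62 67
f 62 41 64
f 67 64 48
f 62 64 67
f 43 69 55
f 69 49 70
f 55 70 44
f 69 70 55
f 43 55 53
f 55 44 54
f 53 54 42
f 55 54 53
f 43 53 60
f 53 42 59
f 60 59 46
f 53 59 60
f 43 60 65
f 60 46 66
f 65 66 48
f 60 66 65
f 43 65 69
f 65 48 72
f 69 72 49
f 65 72 69
f 44 70 58
f 70 49 71
f 58 71 45
f 70 71 58
f 42 54 78
f 54 44 79
f 78 79 51
f 54 79 78
f 46 59 75
f 59 42 74
f 75 74 50
f 59 74 75
f 48 66 67
f 66 46 63
f 67 63 47
f 66 63 67
f 49 72 68
f 72 48 64
f 68 64 41
f 72 64 68
f 83 82 85
f 83 85 84
f 85 82 86
f 85 86 84
f 86 82 87
f 86 87 84
f 87 82 88
f 87 88 84
f 88 82 89
f 88 89 84
f 89 82 90
f 89 90 84
f 90 82 91
f 90 91 84
f 91 82 92
f 91 92 84
f 92 82 93
f 92 93 84
f 93 82 94
f 93 94 84
f 94 82 95
f 94 95 84
f 95 82 96
f 95 96 84
f 96 82 97
f 96 97 84
f 97 82 98
f 97 98 84
f 98 82 99
f 98 99 84
f 99 82 83
f 99 83 84



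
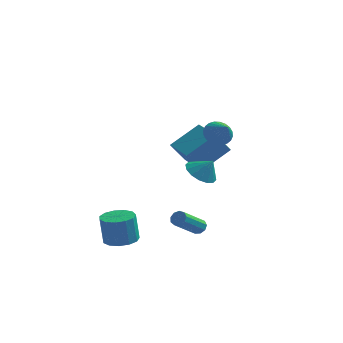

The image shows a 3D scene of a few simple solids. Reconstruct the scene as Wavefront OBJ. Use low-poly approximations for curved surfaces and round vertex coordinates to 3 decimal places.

v 1.938 -2.03 -0.119
v 2.562 -1.396 -0.532
v 2.602 -2.07 0.819
v 2.227 -1.108 -0.283
v 1.815 -1.066 0.01
v 1.436 -1.282 0.268
v 1.192 -1.699 0.423
v 1.147 -2.204 0.432
v 1.315 -2.663 0.294
v 1.649 -2.951 0.045
v 2.061 -2.993 -0.248
v 2.44 -2.777 -0.507
v 2.685 -2.36 -0.661
v 2.73 -1.855 -0.671
v 3.063 -2.989 3.276
v 3.775 -2.681 3.009
v 3.737 -3.811 4.124
v 3.709 -2.484 3.252
v 3.545 -2.364 3.499
v 3.308 -2.339 3.712
v 3.033 -2.413 3.859
v 2.763 -2.574 3.917
v 2.539 -2.799 3.877
v 2.394 -3.052 3.746
v 2.351 -3.296 3.543
v 2.417 -3.493 3.3
v 2.581 -3.613 3.053
v 2.818 -3.638 2.84
v 3.093 -3.565 2.693
v 3.363 -3.403 2.635
v 3.587 -3.178 2.675
v 3.732 -2.925 2.806
v 0.118 1.904 -1.107
v -0.578 1.307 0.204
v 1.464 3.041 0.124
v 0.769 2.444 1.436
v 1.431 0.356 -1.116
v 0.736 -0.241 0.196
v 2.778 1.493 0.116
v 2.082 0.896 1.427
v 2.141 -3.311 -3.55
v 2.418 -3.135 -3.173
v 1.637 -4.473 -1.973
v 1.359 -4.649 -2.35
v 2.118 -2.97 -3.185
v 1.337 -4.308 -1.985
v 1.829 -2.965 -3.367
v 1.048 -4.303 -2.167
v 1.686 -3.122 -3.635
v 0.904 -4.46 -2.435
v 1.755 -3.367 -3.864
v 0.974 -4.705 -2.663
v 2.005 -3.586 -3.945
v 1.224 -4.924 -2.745
v 2.318 -3.676 -3.842
v 1.537 -5.014 -2.642
v 2.548 -3.595 -3.602
v 1.767 -4.934 -2.402
v 2.588 -3.382 -3.338
v 1.807 -4.72 -2.138
v -1.943 -3.87 -4.74
v -1.003 -4.126 -4.634
v -1.196 -4.126 -2.915
v -2.137 -3.87 -3.02
v -1.015 -3.574 -4.635
v -1.208 -3.574 -2.916
v -1.321 -3.116 -4.67
v -1.514 -3.116 -2.951
v -1.825 -2.898 -4.727
v -2.018 -2.897 -3.007
v -2.367 -2.988 -4.787
v -2.56 -2.987 -3.068
v -2.774 -3.358 -4.833
v -2.967 -3.357 -3.114
v -2.917 -3.891 -4.849
v -3.11 -3.89 -3.13
v -2.751 -4.417 -4.83
v -2.944 -4.417 -3.111
v -2.329 -4.77 -4.783
v -2.522 -4.77 -3.063
v -1.785 -4.837 -4.721
v -1.978 -4.837 -3.002
v -1.29 -4.597 -4.666
v -1.483 -4.597 -2.947
f 2 1 4
f 2 4 3
f 4 1 5
f 4 5 3
f 5 1 6
f 5 6 3
f 6 1 7
f 6 7 3
f 7 1 8
f 7 8 3
f 8 1 9
f 8 9 3
f 9 1 10
f 9 10 3
f 10 1 11
f 10 11 3
f 11 1 12
f 11 12 3
f 12 1 13
f 12 13 3
f 13 1 14
f 13 14 3
f 14 1 2
f 14 2 3
f 16 15 18
f 16 18 17
f 18 15 19
f 18 19 17
f 19 15 20
f 19 20 17
f 20 15 21
f 20 21 17
f 21 15 22
f 21 22 17
f 22 15 23
f 22 23 17
f 23 15 24
f 23 24 17
f 24 15 25
f 24 25 17
f 25 15 26
f 25 26 17
f 26 15 27
f 26 27 17
f 27 15 28
f 27 28 17
f 28 15 29
f 28 29 17
f 29 15 30
f 29 30 17
f 30 15 31
f 30 31 17
f 31 15 32
f 31 32 17
f 32 15 16
f 32 16 17
f 34 36 33
f 37 34 33
f 33 36 35
f 35 37 33
f 34 40 36
f 38 34 37
f 38 40 34
f 36 40 35
f 39 37 35
f 35 40 39
f 39 38 37
f 40 38 39
f 42 41 45
f 42 45 43
f 43 45 46
f 43 46 44
f 45 41 47
f 45 47 46
f 46 47 48
f 46 48 44
f 47 41 49
f 47 49 48
f 48 49 50
f 48 50 44
f 49 41 51
f 49 51 50
f 50 51 52
f 50 52 44
f 51 41 53
f 51 53 52
f 52 53 54
f 52 54 44
f 53 41 55
f 53 55 54
f 54 55 56
f 54 56 44
f 55 41 57
f 55 57 56
f 56 57 58
f 56 58 44
f 57 41 59
f 57 59 58
f 58 59 60
f 58 60 44
f 59 41 42
f 59 42 60
f 60 42 43
f 60 43 44
f 62 61 65
f 62 65 63
f 63 65 66
f 63 66 64
f 65 61 67
f 65 67 66
f 66 67 68
f 66 68 64
f 67 61 69
f 67 69 68
f 68 69 70
f 68 70 64
f 69 61 71
f 69 71 70
f 70 71 72
f 70 72 64
f 71 61 73
f 71 73 72
f 72 73 74
f 72 74 64
f 73 61 75
f 73 75 74
f 74 75 76
f 74 76 64
f 75 61 77
f 75 77 76
f 76 77 78
f 76 78 64
f 77 61 79
f 77 79 78
f 78 79 80
f 78 80 64
f 79 61 81
f 79 81 80
f 80 81 82
f 80 82 64
f 81 61 83
f 81 83 82
f 82 83 84
f 82 84 64
f 83 61 62
f 83 62 84
f 84 62 63
f 84 63 64



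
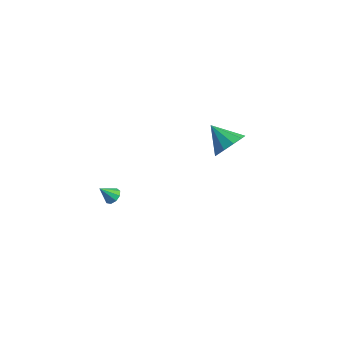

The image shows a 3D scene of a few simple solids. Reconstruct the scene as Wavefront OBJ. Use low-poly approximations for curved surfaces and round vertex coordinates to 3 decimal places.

v -0.934 -3.346 3.248
v -0.483 -3.546 3.33
v -1.306 -3.874 4.012
v -0.518 -3.258 3.512
v -0.748 -3.011 3.57
v -1.065 -2.922 3.477
v -1.321 -3.031 3.278
v -1.395 -3.287 3.064
v -1.254 -3.572 2.937
v -0.963 -3.75 2.955
v -0.658 -3.74 3.11
v 0.58 3.569 3.503
v 1.096 3.237 4.28
v -0.76 3.531 4.377
v 1.093 3.848 4.302
v 0.894 4.353 4.019
v 0.575 4.558 3.539
v 0.258 4.386 3.045
v 0.064 3.901 2.726
v 0.066 3.29 2.704
v 0.265 2.785 2.987
v 0.584 2.58 3.467
v 0.902 2.752 3.961
f 2 1 4
f 2 4 3
f 4 1 5
f 4 5 3
f 5 1 6
f 5 6 3
f 6 1 7
f 6 7 3
f 7 1 8
f 7 8 3
f 8 1 9
f 8 9 3
f 9 1 10
f 9 10 3
f 10 1 11
f 10 11 3
f 11 1 2
f 11 2 3
f 13 12 15
f 13 15 14
f 15 12 16
f 15 16 14
f 16 12 17
f 16 17 14
f 17 12 18
f 17 18 14
f 18 12 19
f 18 19 14
f 19 12 20
f 19 20 14
f 20 12 21
f 20 21 14
f 21 12 22
f 21 22 14
f 22 12 23
f 22 23 14
f 23 12 13
f 23 13 14



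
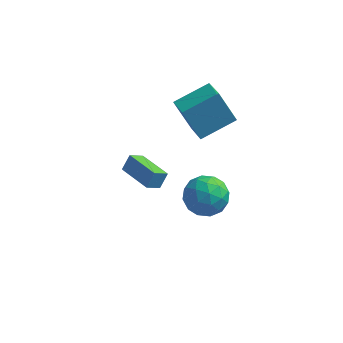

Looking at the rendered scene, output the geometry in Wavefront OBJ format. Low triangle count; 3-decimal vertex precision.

v -0.478 2.385 4.064
v 0.241 1.147 4.659
v 0.988 3.555 4.728
v 1.707 2.318 5.323
v 0.453 2.142 2.437
v 1.172 0.905 3.032
v 1.919 3.313 3.101
v 2.638 2.075 3.696
v -2.28 1.971 -1.488
v -2.79 1.396 -0.948
v -2.004 2.429 -0.74
v -2.514 1.854 -0.199
v -0.766 0.786 -1.321
v -1.276 0.211 -0.78
v -0.49 1.244 -0.572
v -1 0.669 -0.032
v 1.486 -2.737 3.798
v 1.89 -2.279 2.853
v 2.73 -4.061 3.687
v 3.134 -3.603 2.742
v 3.273 -3.077 3.726
v 2.505 -2.258 3.795
v 2.115 -4.082 2.745
v 1.347 -3.263 2.814
v 2.279 -3.11 2.202
v 2.994 -2.489 2.809
v 1.626 -3.851 3.731
v 2.341 -3.23 4.338
v 1.579 -2.391 3.335
v 3.041 -3.949 3.205
v 3.123 -3.639 3.783
v 3.36 -3.37 3.228
v 1.94 -2.38 3.889
v 2.177 -2.11 3.334
v 2.991 -2.579 3.847
v 2.443 -4.23 3.206
v 2.68 -3.96 2.651
v 1.26 -2.97 3.312
v 1.497 -2.701 2.757
v 1.629 -3.761 2.693
v 2.045 -2.61 2.397
v 2.776 -3.389 2.332
v 2.177 -3.67 2.334
v 1.725 -3.189 2.374
v 2.465 -2.246 2.754
v 3.196 -3.024 2.689
v 3.278 -2.715 3.267
v 2.827 -2.234 3.308
v 2.694 -2.734 2.371
v 1.424 -3.316 3.851
v 2.155 -4.094 3.786
v 1.793 -4.106 3.232
v 1.342 -3.625 3.273
v 1.844 -2.951 4.208
v 2.575 -3.73 4.143
v 2.895 -3.151 4.166
v 2.443 -2.67 4.206
v 1.926 -3.606 4.169
f 2 4 1
f 5 2 1
f 1 4 3
f 3 5 1
f 2 8 4
f 6 2 5
f 6 8 2
f 4 8 3
f 7 5 3
f 3 8 7
f 7 6 5
f 8 6 7
f 10 12 9
f 13 10 9
f 9 12 11
f 11 13 9
f 10 16 12
f 14 10 13
f 14 16 10
f 12 16 11
f 15 13 11
f 11 16 15
f 15 14 13
f 16 14 15
f 17 54 33
f 54 28 57
f 33 57 22
f 54 57 33
f 17 33 29
f 33 22 34
f 29 34 18
f 33 34 29
f 17 29 38
f 29 18 39
f 38 39 24
f 29 39 38
f 17 38 50
f 38 24 53
f 50 53 27
f 38 53 50
f 17 50 54
f 50 27 58
f 54 58 28
f 50 58 54
f 18 34 45
f 34 22 48
f 45 48 26
f 34 48 45
f 22 57 35
f 57 28 56
f 35 56 21
f 57 56 35
f 28 58 55
f 58 27 51
f 55 51 19
f 58 51 55
f 27 53 52
f 53 24 40
f 52 40 23
f 53 40 52
f 24 39 44
f 39 18 41
f 44 41 25
f 39 41 44
f 20 46 32
f 46 26 47
f 32 47 21
f 46 47 32
f 20 32 30
f 32 21 31
f 30 31 19
f 32 31 30
f 20 30 37
f 30 19 36
f 37 36 23
f 30 36 37
f 20 37 42
f 37 23 43
f 42 43 25
f 37 43 42
f 20 42 46
f 42 25 49
f 46 49 26
f 42 49 46
f 21 47 35
f 47 26 48
f 35 48 22
f 47 48 35
f 19 31 55
f 31 21 56
f 55 56 28
f 31 56 55
f 23 36 52
f 36 19 51
f 52 51 27
f 36 51 52
f 25 43 44
f 43 23 40
f 44 40 24
f 43 40 44
f 26 49 45
f 49 25 41
f 45 41 18
f 49 41 45



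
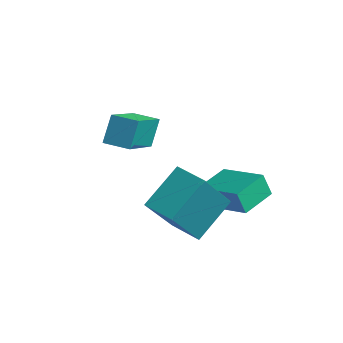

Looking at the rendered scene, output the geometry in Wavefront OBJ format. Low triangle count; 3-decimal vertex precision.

v 2.781 -1.793 0.59
v 2.739 -3.014 2.311
v 2.936 -0.471 1.531
v 2.894 -1.692 3.252
v 3.846 -1.888 0.548
v 3.804 -3.109 2.269
v 4.001 -0.566 1.489
v 3.959 -1.787 3.21
v 0.262 -0.861 2.651
v 0.824 -2.535 3.824
v 0.142 -0.307 3.5
v 0.704 -1.982 4.672
v 1.076 -0.618 2.608
v 1.638 -2.293 3.78
v 0.956 -0.065 3.456
v 1.518 -1.739 4.629
v 2.333 0.478 -0.283
v 2.038 0.415 0.491
v 2.393 1.721 -0.158
v 2.099 1.657 0.616
v 3.901 0.343 0.304
v 3.607 0.279 1.078
v 3.962 1.585 0.429
v 3.667 1.522 1.203
f 2 4 1
f 5 2 1
f 1 4 3
f 3 5 1
f 2 8 4
f 6 2 5
f 6 8 2
f 4 8 3
f 7 5 3
f 3 8 7
f 7 6 5
f 8 6 7
f 10 12 9
f 13 10 9
f 9 12 11
f 11 13 9
f 10 16 12
f 14 10 13
f 14 16 10
f 12 16 11
f 15 13 11
f 11 16 15
f 15 14 13
f 16 14 15
f 18 20 17
f 21 18 17
f 17 20 19
f 19 21 17
f 18 24 20
f 22 18 21
f 22 24 18
f 20 24 19
f 23 21 19
f 19 24 23
f 23 22 21
f 24 22 23



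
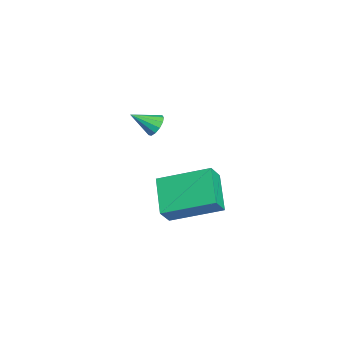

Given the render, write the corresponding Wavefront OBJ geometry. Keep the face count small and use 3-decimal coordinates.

v -3.198 1.84 2.186
v -2.923 2.084 2.554
v -3.202 0.9 2.814
v -3.205 2.129 2.619
v -3.485 2.082 2.546
v -3.674 1.958 2.359
v -3.712 1.796 2.118
v -3.586 1.649 1.898
v -3.337 1.562 1.769
v -3.045 1.563 1.773
v -2.8 1.653 1.908
v -2.682 1.801 2.132
v -2.728 1.962 2.372
v 0.161 2.015 1.298
v 0.453 3.924 2.016
v 1.569 2.092 0.521
v 1.861 4.001 1.239
v 0.579 1.679 2.021
v 0.871 3.588 2.739
v 1.987 1.756 1.244
v 2.279 3.665 1.962
f 2 1 4
f 2 4 3
f 4 1 5
f 4 5 3
f 5 1 6
f 5 6 3
f 6 1 7
f 6 7 3
f 7 1 8
f 7 8 3
f 8 1 9
f 8 9 3
f 9 1 10
f 9 10 3
f 10 1 11
f 10 11 3
f 11 1 12
f 11 12 3
f 12 1 13
f 12 13 3
f 13 1 2
f 13 2 3
f 15 17 14
f 18 15 14
f 14 17 16
f 16 18 14
f 15 21 17
f 19 15 18
f 19 21 15
f 17 21 16
f 20 18 16
f 16 21 20
f 20 19 18
f 21 19 20



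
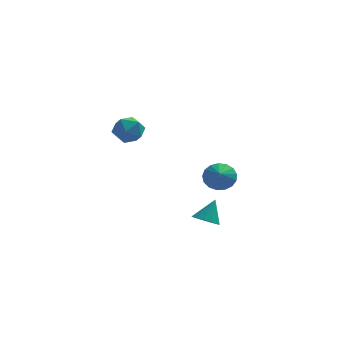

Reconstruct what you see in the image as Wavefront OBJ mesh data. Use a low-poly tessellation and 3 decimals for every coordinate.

v 1.893 -0.967 -4.332
v 2.334 -0.517 -4.773
v 2.387 -0.293 -3.148
v 1.989 -0.321 -4.74
v 1.617 -0.299 -4.598
v 1.319 -0.455 -4.384
v 1.175 -0.749 -4.156
v 1.223 -1.101 -3.976
v 1.451 -1.418 -3.891
v 1.796 -1.613 -3.924
v 2.168 -1.635 -4.067
v 2.466 -1.479 -4.281
v 2.61 -1.185 -4.508
v 2.562 -0.833 -4.688
v 2.618 1.323 -2.26
v 3.511 1.417 -2.112
v 2.602 0.477 -1.62
v 3.328 1.657 -1.799
v 2.982 1.821 -1.591
v 2.553 1.871 -1.537
v 2.138 1.795 -1.648
v 1.834 1.611 -1.899
v 1.71 1.361 -2.233
v 1.793 1.102 -2.573
v 2.066 0.893 -2.841
v 2.465 0.783 -2.976
v 2.899 0.797 -2.947
v 3.269 0.931 -2.761
v 3.49 1.155 -2.459
v -2.578 -2.123 3.159
v -1.842 -1.85 2.67
v -2.018 -3.51 3.23
v -1.282 -3.237 2.741
v -1.401 -2.932 3.606
v -1.747 -2.075 3.562
v -2.113 -3.285 2.338
v -2.459 -2.428 2.294
v -1.554 -2.569 2.162
v -1.114 -2.351 2.946
v -2.746 -3.009 2.954
v -2.306 -2.791 3.738
f 2 1 4
f 2 4 3
f 4 1 5
f 4 5 3
f 5 1 6
f 5 6 3
f 6 1 7
f 6 7 3
f 7 1 8
f 7 8 3
f 8 1 9
f 8 9 3
f 9 1 10
f 9 10 3
f 10 1 11
f 10 11 3
f 11 1 12
f 11 12 3
f 12 1 13
f 12 13 3
f 13 1 14
f 13 14 3
f 14 1 2
f 14 2 3
f 16 15 18
f 16 18 17
f 18 15 19
f 18 19 17
f 19 15 20
f 19 20 17
f 20 15 21
f 20 21 17
f 21 15 22
f 21 22 17
f 22 15 23
f 22 23 17
f 23 15 24
f 23 24 17
f 24 15 25
f 24 25 17
f 25 15 26
f 25 26 17
f 26 15 27
f 26 27 17
f 27 15 28
f 27 28 17
f 28 15 29
f 28 29 17
f 29 15 16
f 29 16 17
f 30 41 35
f 30 35 31
f 30 31 37
f 30 37 40
f 30 40 41
f 31 35 39
f 35 41 34
f 41 40 32
f 40 37 36
f 37 31 38
f 33 39 34
f 33 34 32
f 33 32 36
f 33 36 38
f 33 38 39
f 34 39 35
f 32 34 41
f 36 32 40
f 38 36 37
f 39 38 31



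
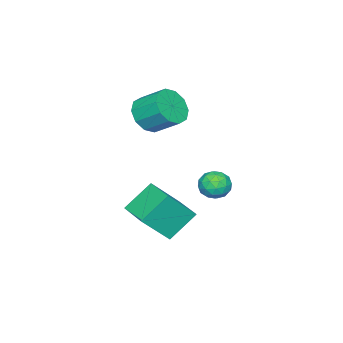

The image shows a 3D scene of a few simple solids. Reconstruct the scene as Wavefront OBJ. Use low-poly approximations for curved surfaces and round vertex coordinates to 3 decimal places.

v -3.893 -2.215 2.652
v -3.112 -1.846 2.212
v -3.206 -0.675 3.028
v -3.987 -1.045 3.468
v -3.597 -1.671 1.906
v -3.691 -0.501 2.722
v -4.195 -1.705 1.885
v -4.289 -0.534 2.7
v -4.678 -1.933 2.157
v -4.772 -0.763 2.972
v -4.861 -2.27 2.618
v -4.955 -1.099 3.434
v -4.674 -2.585 3.092
v -4.768 -1.414 3.908
v -4.189 -2.759 3.398
v -4.283 -1.589 4.214
v -3.591 -2.726 3.42
v -3.685 -1.555 4.235
v -3.108 -2.497 3.148
v -3.202 -1.327 3.963
v -2.925 -2.161 2.686
v -3.019 -0.99 3.502
v -0.498 3.968 1.721
v -0.209 3.7 2.317
v -0.791 2.9 1.383
v -0.502 2.632 1.979
v -1.099 3.024 2.016
v -0.918 3.684 2.225
v -0.082 2.916 1.475
v 0.099 3.576 1.684
v 0.048 3.05 2.165
v -0.581 3.116 2.5
v -0.419 3.484 1.2
v -1.048 3.55 1.535
v -0.328 3.927 2.048
v -0.672 2.673 1.652
v -1.023 2.903 1.673
v -0.853 2.746 2.024
v -0.745 3.918 1.994
v -0.575 3.76 2.345
v -1.098 3.363 2.168
v -0.425 2.84 1.355
v -0.255 2.682 1.706
v -0.147 3.854 1.676
v 0.023 3.697 2.027
v 0.098 3.237 1.532
v -0.007 3.388 2.31
v -0.179 2.761 2.112
v 0.068 2.927 1.815
v 0.174 3.315 1.938
v -0.376 3.427 2.507
v -0.548 2.8 2.308
v -0.899 3.03 2.33
v -0.793 3.418 2.452
v -0.225 3.045 2.417
v -0.452 3.8 1.392
v -0.624 3.173 1.193
v -0.207 3.182 1.248
v -0.101 3.57 1.37
v -0.821 3.839 1.588
v -0.993 3.212 1.39
v -1.174 3.285 1.762
v -1.068 3.673 1.885
v -0.775 3.555 1.283
v -1.537 0.94 -0.388
v -0.514 0.282 0.953
v -0.78 2.279 -0.308
v 0.242 1.622 1.033
v -0.462 0.398 -1.473
v 0.56 -0.259 -0.132
v 0.294 1.738 -1.393
v 1.317 1.08 -0.052
f 2 1 5
f 2 5 3
f 3 5 6
f 3 6 4
f 5 1 7
f 5 7 6
f 6 7 8
f 6 8 4
f 7 1 9
f 7 9 8
f 8 9 10
f 8 10 4
f 9 1 11
f 9 11 10
f 10 11 12
f 10 12 4
f 11 1 13
f 11 13 12
f 12 13 14
f 12 14 4
f 13 1 15
f 13 15 14
f 14 15 16
f 14 16 4
f 15 1 17
f 15 17 16
f 16 17 18
f 16 18 4
f 17 1 19
f 17 19 18
f 18 19 20
f 18 20 4
f 19 1 21
f 19 21 20
f 20 21 22
f 20 22 4
f 21 1 2
f 21 2 22
f 22 2 3
f 22 3 4
f 23 60 39
f 60 34 63
f 39 63 28
f 60 63 39
f 23 39 35
f 39 28 40
f 35 40 24
f 39 40 35
f 23 35 44
f 35 24 45
f 44 45 30
f 35 45 44
f 23 44 56
f 44 30 59
f 56 59 33
f 44 59 56
f 23 56 60
f 56 33 64
f 60 64 34
f 56 64 60
f 24 40 51
f 40 28 54
f 51 54 32
f 40 54 51
f 28 63 41
f 63 34 62
f 41 62 27
f 63 62 41
f 34 64 61
f 64 33 57
f 61 57 25
f 64 57 61
f 33 59 58
f 59 30 46
f 58 46 29
f 59 46 58
f 30 45 50
f 45 24 47
f 50 47 31
f 45 47 50
f 26 52 38
f 52 32 53
f 38 53 27
f 52 53 38
f 26 38 36
f 38 27 37
f 36 37 25
f 38 37 36
f 26 36 43
f 36 25 42
f 43 42 29
f 36 42 43
f 26 43 48
f 43 29 49
f 48 49 31
f 43 49 48
f 26 48 52
f 48 31 55
f 52 55 32
f 48 55 52
f 27 53 41
f 53 32 54
f 41 54 28
f 53 54 41
f 25 37 61
f 37 27 62
f 61 62 34
f 37 62 61
f 29 42 58
f 42 25 57
f 58 57 33
f 42 57 58
f 31 49 50
f 49 29 46
f 50 46 30
f 49 46 50
f 32 55 51
f 55 31 47
f 51 47 24
f 55 47 51
f 66 68 65
f 69 66 65
f 65 68 67
f 67 69 65
f 66 72 68
f 70 66 69
f 70 72 66
f 68 72 67
f 71 69 67
f 67 72 71
f 71 70 69
f 72 70 71



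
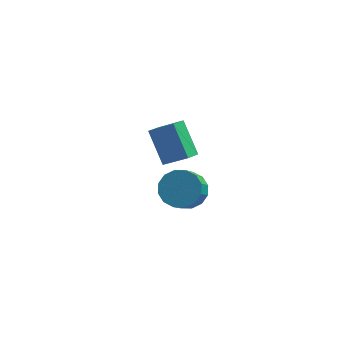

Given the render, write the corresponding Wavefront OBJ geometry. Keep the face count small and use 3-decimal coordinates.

v 1.253 -2.197 1.48
v 2.189 -2.403 1.431
v 2.024 -3.388 2.411
v 1.087 -3.183 2.46
v 2.153 -2.05 1.779
v 1.988 -3.036 2.76
v 1.875 -1.737 2.048
v 1.71 -2.723 3.028
v 1.431 -1.547 2.164
v 1.266 -2.533 3.144
v 0.939 -1.532 2.097
v 0.774 -2.517 3.077
v 0.531 -1.694 1.864
v 0.366 -2.68 2.844
v 0.316 -1.992 1.529
v 0.151 -2.977 2.509
v 0.352 -2.344 1.18
v 0.187 -3.33 2.161
v 0.63 -2.657 0.912
v 0.465 -3.643 1.892
v 1.074 -2.847 0.796
v 0.909 -3.833 1.776
v 1.566 -2.863 0.863
v 1.401 -3.848 1.843
v 1.974 -2.7 1.096
v 1.809 -3.686 2.076
v -1.167 2.727 0.996
v 0.003 2.551 1.78
v -0.815 3.5 0.643
v 0.356 3.324 1.427
v -0.356 1.696 -0.447
v 0.815 1.52 0.337
v -0.003 2.469 -0.8
v 1.167 2.293 -0.016
f 2 1 5
f 2 5 3
f 3 5 6
f 3 6 4
f 5 1 7
f 5 7 6
f 6 7 8
f 6 8 4
f 7 1 9
f 7 9 8
f 8 9 10
f 8 10 4
f 9 1 11
f 9 11 10
f 10 11 12
f 10 12 4
f 11 1 13
f 11 13 12
f 12 13 14
f 12 14 4
f 13 1 15
f 13 15 14
f 14 15 16
f 14 16 4
f 15 1 17
f 15 17 16
f 16 17 18
f 16 18 4
f 17 1 19
f 17 19 18
f 18 19 20
f 18 20 4
f 19 1 21
f 19 21 20
f 20 21 22
f 20 22 4
f 21 1 23
f 21 23 22
f 22 23 24
f 22 24 4
f 23 1 25
f 23 25 24
f 24 25 26
f 24 26 4
f 25 1 2
f 25 2 26
f 26 2 3
f 26 3 4
f 28 30 27
f 31 28 27
f 27 30 29
f 29 31 27
f 28 34 30
f 32 28 31
f 32 34 28
f 30 34 29
f 33 31 29
f 29 34 33
f 33 32 31
f 34 32 33



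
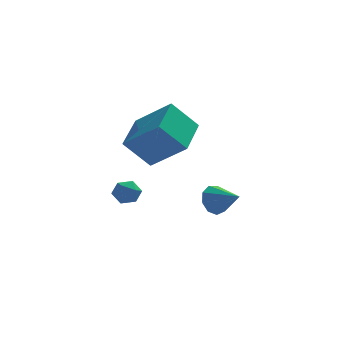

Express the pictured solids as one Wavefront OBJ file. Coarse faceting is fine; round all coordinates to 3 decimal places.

v -2.698 -2.407 2.084
v -1.247 -3.295 3.366
v -2.066 -0.508 2.684
v -0.615 -1.396 3.966
v -1.545 -2.384 0.794
v -0.094 -3.272 2.076
v -0.913 -0.485 1.394
v 0.538 -1.373 2.676
v 1.367 0 -2.324
v 1.801 0.019 -3.032
v 2.333 -0.92 -1.756
v 1.984 0.426 -2.681
v 1.878 0.635 -2.164
v 1.533 0.546 -1.721
v 1.111 0.202 -1.561
v 0.808 -0.236 -1.758
v 0.768 -0.564 -2.22
v 1.008 -0.628 -2.73
v 1.416 -0.398 -3.051
v -2.946 -3.294 0.216
v -2.403 -3.052 -0.099
v -2.777 -4.268 -0.241
v -2.234 -4.026 -0.556
v -2.228 -4.106 0.112
v -2.332 -3.504 0.394
v -2.848 -3.816 -0.734
v -2.952 -3.214 -0.452
v -2.343 -3.375 -0.687
v -1.959 -3.554 -0.164
v -3.221 -3.766 -0.176
v -2.837 -3.945 0.347
f 2 4 1
f 5 2 1
f 1 4 3
f 3 5 1
f 2 8 4
f 6 2 5
f 6 8 2
f 4 8 3
f 7 5 3
f 3 8 7
f 7 6 5
f 8 6 7
f 10 9 12
f 10 12 11
f 12 9 13
f 12 13 11
f 13 9 14
f 13 14 11
f 14 9 15
f 14 15 11
f 15 9 16
f 15 16 11
f 16 9 17
f 16 17 11
f 17 9 18
f 17 18 11
f 18 9 19
f 18 19 11
f 19 9 10
f 19 10 11
f 20 31 25
f 20 25 21
f 20 21 27
f 20 27 30
f 20 30 31
f 21 25 29
f 25 31 24
f 31 30 22
f 30 27 26
f 27 21 28
f 23 29 24
f 23 24 22
f 23 22 26
f 23 26 28
f 23 28 29
f 24 29 25
f 22 24 31
f 26 22 30
f 28 26 27
f 29 28 21



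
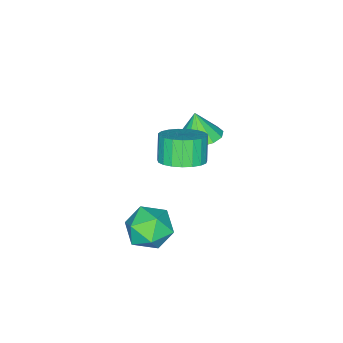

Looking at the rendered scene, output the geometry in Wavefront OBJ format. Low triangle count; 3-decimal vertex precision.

v 1.132 1.987 -3.237
v 1.712 2.781 -3.611
v 2.308 0.879 -3.769
v 2.888 1.673 -4.143
v 2.771 1.549 -3.105
v 2.044 2.235 -2.776
v 1.976 1.425 -4.604
v 1.249 2.111 -4.275
v 2.233 2.434 -4.455
v 2.725 2.511 -3.529
v 1.295 1.149 -3.851
v 1.787 1.226 -2.925
v -2.628 0.687 -2.441
v -1.77 0.282 -2.466
v -2.772 0.313 -1.279
v -1.695 0.784 -2.295
v -1.916 1.255 -2.171
v -2.364 1.546 -2.132
v -2.895 1.564 -2.192
v -3.342 1.304 -2.331
v -3.562 0.848 -2.505
v -3.486 0.341 -2.658
v -3.137 -0.056 -2.743
v -2.627 -0.217 -2.732
v -2.117 -0.091 -2.629
v -0.109 1.758 -1.238
v 0.632 1.188 -1.072
v 0.111 0.812 -0.035
v -0.631 1.382 -0.202
v 0.744 1.523 -0.895
v 0.223 1.147 0.142
v 0.709 1.898 -0.776
v 0.187 1.522 0.261
v 0.532 2.249 -0.738
v 0.01 1.873 0.299
v 0.244 2.515 -0.786
v -0.278 2.139 0.251
v -0.105 2.65 -0.913
v -0.627 2.274 0.124
v -0.455 2.631 -1.096
v -0.976 2.255 -0.059
v -0.745 2.461 -1.303
v -1.266 2.085 -0.266
v -0.925 2.169 -1.499
v -1.446 1.793 -0.462
v -0.964 1.807 -1.651
v -1.485 1.431 -0.614
v -0.855 1.435 -1.73
v -1.377 1.059 -0.693
v -0.618 1.12 -1.725
v -1.139 0.744 -0.688
v -0.292 0.915 -1.636
v -0.813 0.539 -0.599
v 0.065 0.855 -1.478
v -0.456 0.479 -0.441
v 0.392 0.952 -1.279
v -0.129 0.576 -0.242
f 1 12 6
f 1 6 2
f 1 2 8
f 1 8 11
f 1 11 12
f 2 6 10
f 6 12 5
f 12 11 3
f 11 8 7
f 8 2 9
f 4 10 5
f 4 5 3
f 4 3 7
f 4 7 9
f 4 9 10
f 5 10 6
f 3 5 12
f 7 3 11
f 9 7 8
f 10 9 2
f 14 13 16
f 14 16 15
f 16 13 17
f 16 17 15
f 17 13 18
f 17 18 15
f 18 13 19
f 18 19 15
f 19 13 20
f 19 20 15
f 20 13 21
f 20 21 15
f 21 13 22
f 21 22 15
f 22 13 23
f 22 23 15
f 23 13 24
f 23 24 15
f 24 13 25
f 24 25 15
f 25 13 14
f 25 14 15
f 27 26 30
f 27 30 28
f 28 30 31
f 28 31 29
f 30 26 32
f 30 32 31
f 31 32 33
f 31 33 29
f 32 26 34
f 32 34 33
f 33 34 35
f 33 35 29
f 34 26 36
f 34 36 35
f 35 36 37
f 35 37 29
f 36 26 38
f 36 38 37
f 37 38 39
f 37 39 29
f 38 26 40
f 38 40 39
f 39 40 41
f 39 41 29
f 40 26 42
f 40 42 41
f 41 42 43
f 41 43 29
f 42 26 44
f 42 44 43
f 43 44 45
f 43 45 29
f 44 26 46
f 44 46 45
f 45 46 47
f 45 47 29
f 46 26 48
f 46 48 47
f 47 48 49
f 47 49 29
f 48 26 50
f 48 50 49
f 49 50 51
f 49 51 29
f 50 26 52
f 50 52 51
f 51 52 53
f 51 53 29
f 52 26 54
f 52 54 53
f 53 54 55
f 53 55 29
f 54 26 56
f 54 56 55
f 55 56 57
f 55 57 29
f 56 26 27
f 56 27 57
f 57 27 28
f 57 28 29



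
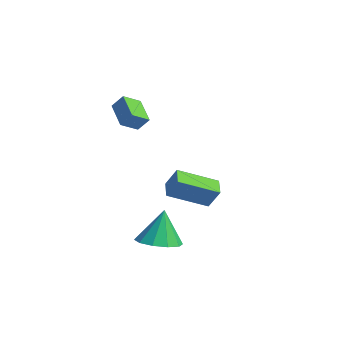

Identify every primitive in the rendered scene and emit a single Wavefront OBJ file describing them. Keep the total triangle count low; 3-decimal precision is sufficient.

v -0.105 1.047 -3.688
v -1.002 1.4 -3.3
v 0.294 2.992 -4.537
v -0.604 3.346 -4.149
v 0.464 1.374 -2.671
v -0.434 1.728 -2.283
v 0.862 3.32 -3.52
v -0.035 3.673 -3.132
v -0.451 -0.19 0.512
v -0.289 -1.109 0.971
v -1.817 -0.051 1.272
v -1.655 -0.97 1.731
v -0.045 0.21 1.169
v 0.117 -0.709 1.628
v -1.411 0.349 1.929
v -1.249 -0.57 2.388
v 3.617 -0.956 -4.875
v 4.507 -0.363 -4.914
v 3.463 -0.604 -3.065
v 3.991 0.033 -5.035
v 3.333 0.052 -5.095
v 2.783 -0.315 -5.071
v 2.552 -0.926 -4.971
v 2.727 -1.549 -4.835
v 3.243 -1.945 -4.714
v 3.901 -1.964 -4.655
v 4.451 -1.597 -4.679
v 4.682 -0.986 -4.778
f 2 4 1
f 5 2 1
f 1 4 3
f 3 5 1
f 2 8 4
f 6 2 5
f 6 8 2
f 4 8 3
f 7 5 3
f 3 8 7
f 7 6 5
f 8 6 7
f 10 12 9
f 13 10 9
f 9 12 11
f 11 13 9
f 10 16 12
f 14 10 13
f 14 16 10
f 12 16 11
f 15 13 11
f 11 16 15
f 15 14 13
f 16 14 15
f 18 17 20
f 18 20 19
f 20 17 21
f 20 21 19
f 21 17 22
f 21 22 19
f 22 17 23
f 22 23 19
f 23 17 24
f 23 24 19
f 24 17 25
f 24 25 19
f 25 17 26
f 25 26 19
f 26 17 27
f 26 27 19
f 27 17 28
f 27 28 19
f 28 17 18
f 28 18 19



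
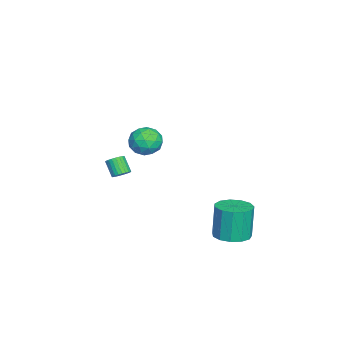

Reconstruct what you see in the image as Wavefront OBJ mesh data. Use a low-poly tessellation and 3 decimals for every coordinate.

v -0.443 0.296 1.111
v 0.213 -0.131 1.521
v -0.513 -0.749 0.139
v 0.143 -1.176 0.549
v -0.649 -1.108 0.935
v -0.605 -0.462 1.536
v 0.305 -0.418 0.124
v 0.349 0.228 0.725
v 0.676 -0.572 0.911
v 0.086 -0.998 1.412
v -0.386 0.118 0.248
v -0.976 -0.308 0.749
v -0.108 0.174 1.401
v -0.192 -1.054 0.259
v -0.657 -1.014 0.485
v -0.271 -1.265 0.726
v -0.59 -0.02 1.41
v -0.204 -0.271 1.651
v -0.711 -0.845 1.306
v -0.096 -0.609 0.009
v 0.29 -0.86 0.25
v -0.029 0.385 0.934
v 0.357 0.134 1.175
v 0.411 -0.035 0.354
v 0.549 -0.335 1.284
v 0.507 -0.95 0.713
v 0.603 -0.505 0.463
v 0.629 -0.125 0.816
v 0.202 -0.586 1.579
v 0.161 -1.2 1.007
v -0.305 -1.16 1.234
v -0.279 -0.781 1.587
v 0.474 -0.845 1.22
v -0.461 0.32 0.653
v -0.502 -0.294 0.081
v -0.021 -0.099 0.073
v 0.005 0.28 0.426
v -0.807 0.07 0.947
v -0.849 -0.545 0.376
v -0.929 -0.755 0.844
v -0.903 -0.375 1.197
v -0.774 -0.035 0.44
v 0.635 3.845 -4.758
v 1.388 4.415 -4.656
v 1.098 4.465 -2.799
v 0.345 3.895 -2.902
v 0.966 4.735 -4.731
v 0.675 4.785 -2.874
v 0.439 4.772 -4.814
v 0.148 4.823 -2.958
v -0.026 4.515 -4.88
v -0.317 4.566 -3.023
v -0.281 4.045 -4.907
v -0.572 4.096 -3.051
v -0.245 3.512 -4.887
v -0.536 3.562 -3.03
v 0.071 3.084 -4.826
v -0.22 3.134 -2.969
v 0.566 2.897 -4.744
v 0.275 2.948 -2.887
v 1.083 3.012 -4.666
v 0.792 3.062 -2.809
v 1.458 3.391 -4.617
v 1.167 3.441 -2.761
v 1.572 3.914 -4.614
v 1.281 3.964 -2.757
v -3.698 -2.369 -3.758
v -3.268 -2.605 -3.616
v -3.773 -3.046 -2.82
v -4.202 -2.811 -2.962
v -3.255 -2.435 -3.513
v -3.759 -2.876 -2.718
v -3.309 -2.255 -3.448
v -3.814 -2.696 -2.652
v -3.423 -2.092 -3.429
v -3.927 -2.534 -2.634
v -3.578 -1.972 -3.461
v -4.083 -2.413 -2.666
v -3.752 -1.912 -3.538
v -4.256 -2.354 -2.743
v -3.917 -1.922 -3.648
v -4.421 -2.363 -2.853
v -4.049 -2 -3.775
v -4.553 -2.441 -2.98
v -4.127 -2.134 -3.9
v -4.632 -2.575 -3.104
v -4.141 -2.304 -4.002
v -4.645 -2.745 -3.207
v -4.086 -2.484 -4.068
v -4.591 -2.925 -3.272
v -3.973 -2.646 -4.086
v -4.477 -3.088 -3.291
v -3.817 -2.767 -4.054
v -4.322 -3.208 -3.259
v -3.644 -2.826 -3.977
v -4.148 -3.268 -3.182
v -3.479 -2.817 -3.867
v -3.983 -3.258 -3.072
v -3.347 -2.739 -3.74
v -3.851 -3.18 -2.945
f 1 38 17
f 38 12 41
f 17 41 6
f 38 41 17
f 1 17 13
f 17 6 18
f 13 18 2
f 17 18 13
f 1 13 22
f 13 2 23
f 22 23 8
f 13 23 22
f 1 22 34
f 22 8 37
f 34 37 11
f 22 37 34
f 1 34 38
f 34 11 42
f 38 42 12
f 34 42 38
f 2 18 29
f 18 6 32
f 29 32 10
f 18 32 29
f 6 41 19
f 41 12 40
f 19 40 5
f 41 40 19
f 12 42 39
f 42 11 35
f 39 35 3
f 42 35 39
f 11 37 36
f 37 8 24
f 36 24 7
f 37 24 36
f 8 23 28
f 23 2 25
f 28 25 9
f 23 25 28
f 4 30 16
f 30 10 31
f 16 31 5
f 30 31 16
f 4 16 14
f 16 5 15
f 14 15 3
f 16 15 14
f 4 14 21
f 14 3 20
f 21 20 7
f 14 20 21
f 4 21 26
f 21 7 27
f 26 27 9
f 21 27 26
f 4 26 30
f 26 9 33
f 30 33 10
f 26 33 30
f 5 31 19
f 31 10 32
f 19 32 6
f 31 32 19
f 3 15 39
f 15 5 40
f 39 40 12
f 15 40 39
f 7 20 36
f 20 3 35
f 36 35 11
f 20 35 36
f 9 27 28
f 27 7 24
f 28 24 8
f 27 24 28
f 10 33 29
f 33 9 25
f 29 25 2
f 33 25 29
f 44 43 47
f 44 47 45
f 45 47 48
f 45 48 46
f 47 43 49
f 47 49 48
f 48 49 50
f 48 50 46
f 49 43 51
f 49 51 50
f 50 51 52
f 50 52 46
f 51 43 53
f 51 53 52
f 52 53 54
f 52 54 46
f 53 43 55
f 53 55 54
f 54 55 56
f 54 56 46
f 55 43 57
f 55 57 56
f 56 57 58
f 56 58 46
f 57 43 59
f 57 59 58
f 58 59 60
f 58 60 46
f 59 43 61
f 59 61 60
f 60 61 62
f 60 62 46
f 61 43 63
f 61 63 62
f 62 63 64
f 62 64 46
f 63 43 65
f 63 65 64
f 64 65 66
f 64 66 46
f 65 43 44
f 65 44 66
f 66 44 45
f 66 45 46
f 68 67 71
f 68 71 69
f 69 71 72
f 69 72 70
f 71 67 73
f 71 73 72
f 72 73 74
f 72 74 70
f 73 67 75
f 73 75 74
f 74 75 76
f 74 76 70
f 75 67 77
f 75 77 76
f 76 77 78
f 76 78 70
f 77 67 79
f 77 79 78
f 78 79 80
f 78 80 70
f 79 67 81
f 79 81 80
f 80 81 82
f 80 82 70
f 81 67 83
f 81 83 82
f 82 83 84
f 82 84 70
f 83 67 85
f 83 85 84
f 84 85 86
f 84 86 70
f 85 67 87
f 85 87 86
f 86 87 88
f 86 88 70
f 87 67 89
f 87 89 88
f 88 89 90
f 88 90 70
f 89 67 91
f 89 91 90
f 90 91 92
f 90 92 70
f 91 67 93
f 91 93 92
f 92 93 94
f 92 94 70
f 93 67 95
f 93 95 94
f 94 95 96
f 94 96 70
f 95 67 97
f 95 97 96
f 96 97 98
f 96 98 70
f 97 67 99
f 97 99 98
f 98 99 100
f 98 100 70
f 99 67 68
f 99 68 100
f 100 68 69
f 100 69 70

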